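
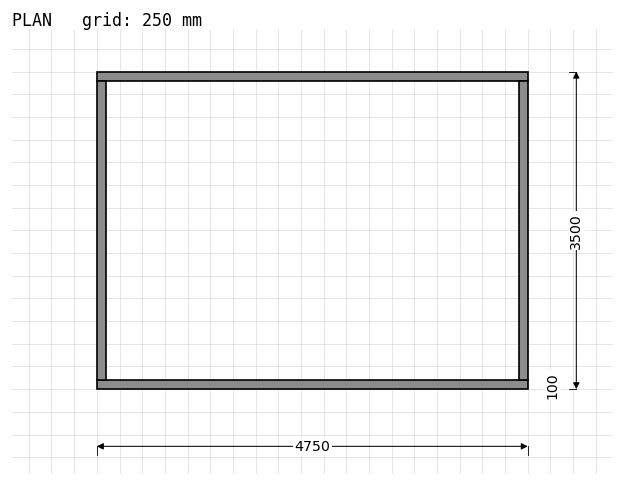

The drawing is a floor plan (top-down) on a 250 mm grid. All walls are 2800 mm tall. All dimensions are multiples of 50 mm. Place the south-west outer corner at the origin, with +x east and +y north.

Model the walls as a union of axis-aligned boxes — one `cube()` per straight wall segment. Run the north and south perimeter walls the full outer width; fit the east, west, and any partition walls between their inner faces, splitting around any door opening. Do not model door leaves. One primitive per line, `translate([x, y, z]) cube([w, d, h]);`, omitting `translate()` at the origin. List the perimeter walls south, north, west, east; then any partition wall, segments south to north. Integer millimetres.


cube([4750, 100, 2800]);
translate([0, 3400, 0]) cube([4750, 100, 2800]);
translate([0, 100, 0]) cube([100, 3300, 2800]);
translate([4650, 100, 0]) cube([100, 3300, 2800]);


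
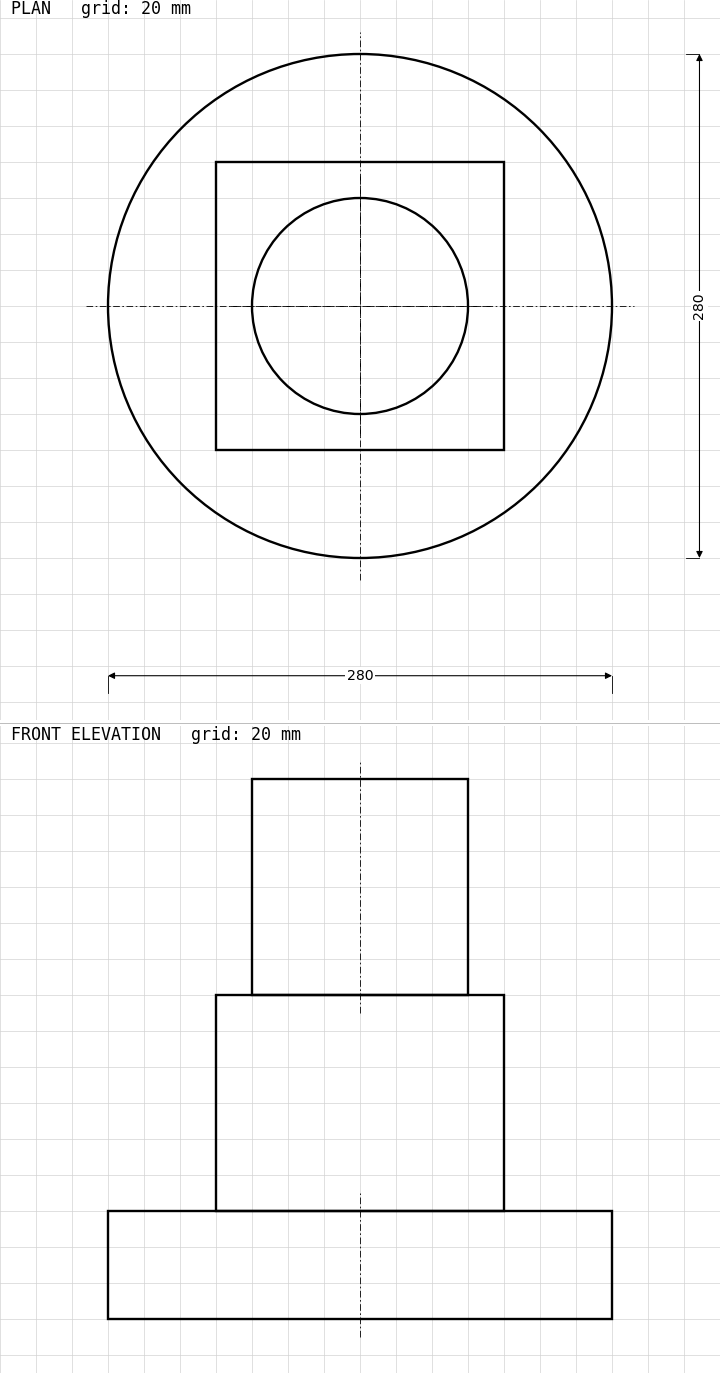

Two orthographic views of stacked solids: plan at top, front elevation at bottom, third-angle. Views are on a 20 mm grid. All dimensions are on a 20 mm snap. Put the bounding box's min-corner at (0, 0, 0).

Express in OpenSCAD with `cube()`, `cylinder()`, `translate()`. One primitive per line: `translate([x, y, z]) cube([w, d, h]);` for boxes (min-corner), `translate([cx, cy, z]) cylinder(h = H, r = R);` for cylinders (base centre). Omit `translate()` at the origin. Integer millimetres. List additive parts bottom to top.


translate([140, 140, 0]) cylinder(h = 60, r = 140);
translate([60, 60, 60]) cube([160, 160, 120]);
translate([140, 140, 180]) cylinder(h = 120, r = 60);


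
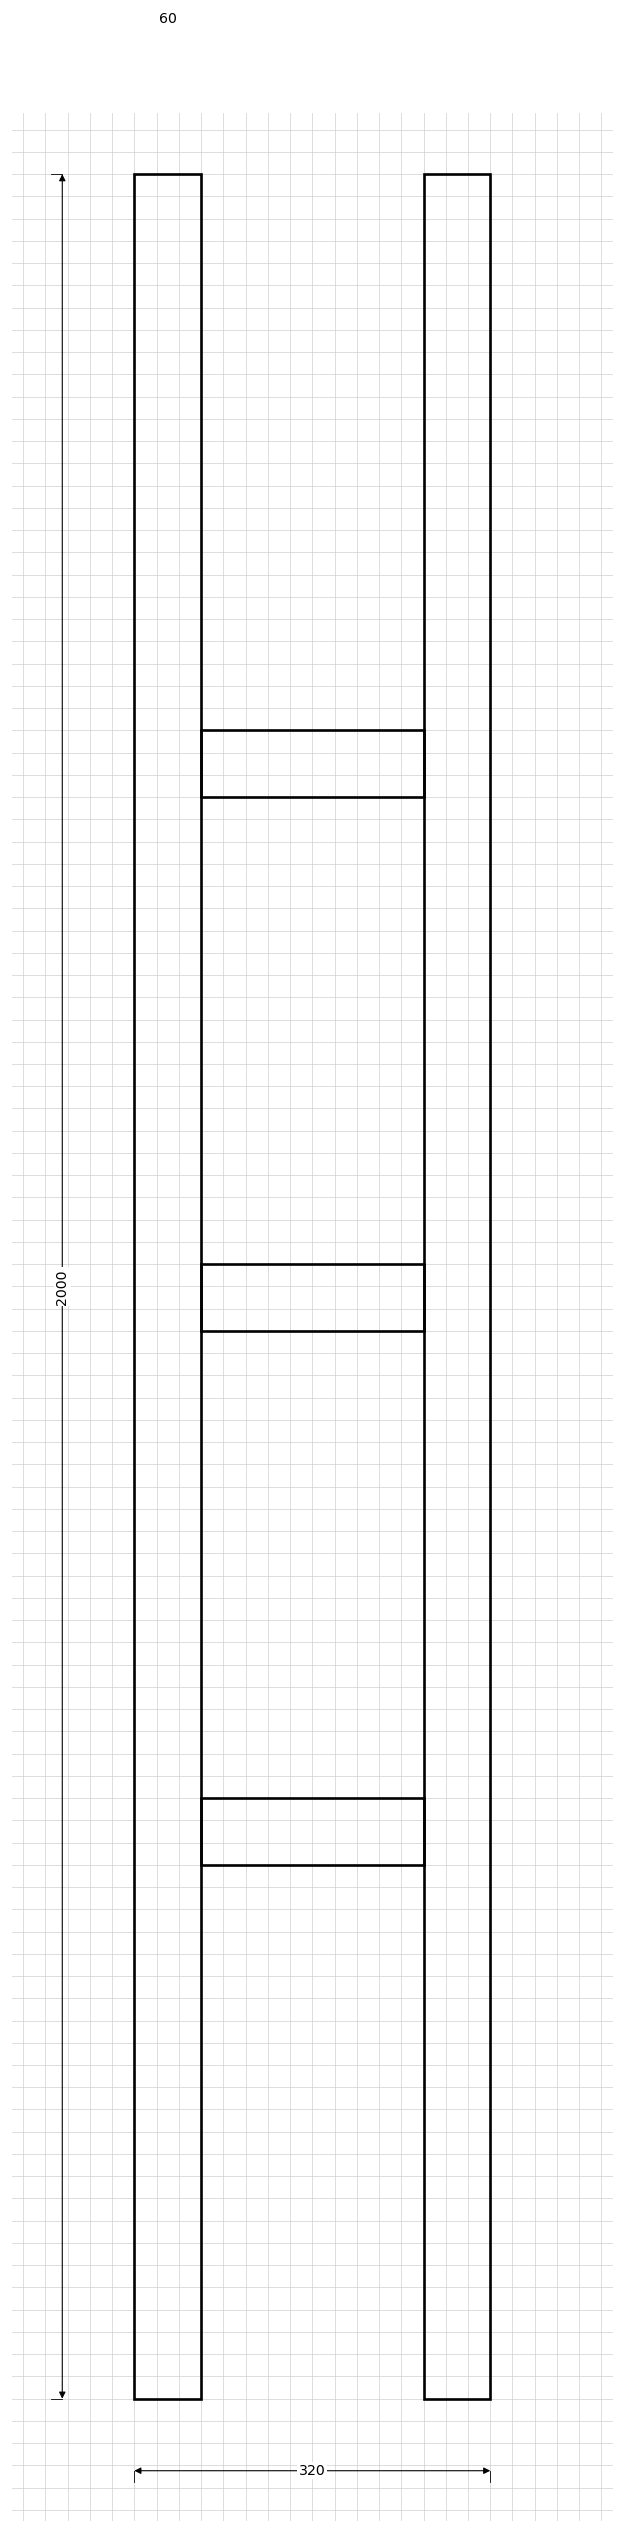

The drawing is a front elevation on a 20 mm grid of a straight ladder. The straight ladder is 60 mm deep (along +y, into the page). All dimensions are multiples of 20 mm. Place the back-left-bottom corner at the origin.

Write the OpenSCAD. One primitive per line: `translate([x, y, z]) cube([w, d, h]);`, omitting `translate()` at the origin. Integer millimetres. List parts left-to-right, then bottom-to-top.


cube([60, 60, 2000]);
translate([60, 0, 480]) cube([200, 60, 60]);
translate([60, 0, 960]) cube([200, 60, 60]);
translate([60, 0, 1440]) cube([200, 60, 60]);
translate([260, 0, 0]) cube([60, 60, 2000]);


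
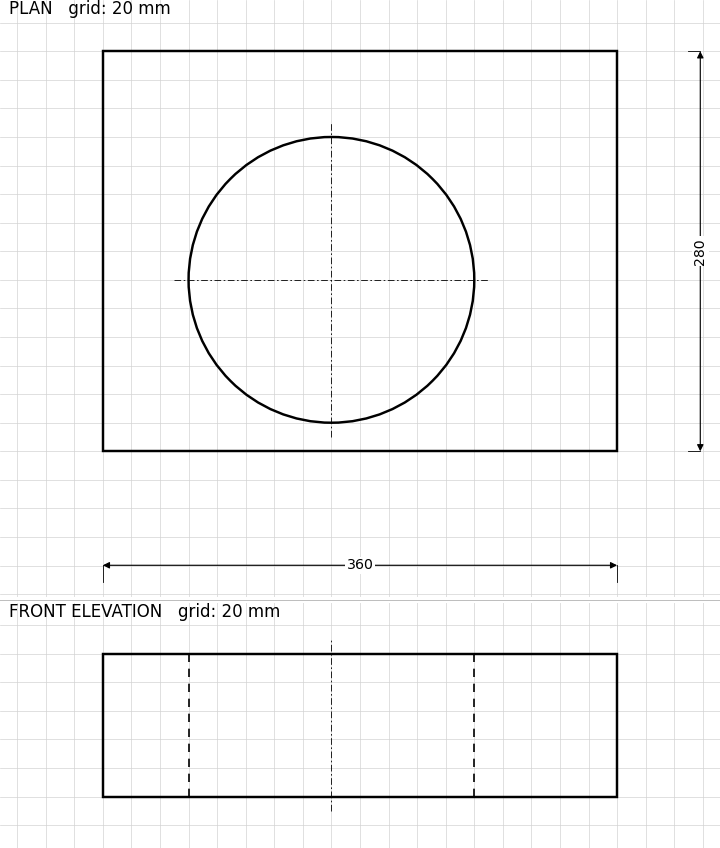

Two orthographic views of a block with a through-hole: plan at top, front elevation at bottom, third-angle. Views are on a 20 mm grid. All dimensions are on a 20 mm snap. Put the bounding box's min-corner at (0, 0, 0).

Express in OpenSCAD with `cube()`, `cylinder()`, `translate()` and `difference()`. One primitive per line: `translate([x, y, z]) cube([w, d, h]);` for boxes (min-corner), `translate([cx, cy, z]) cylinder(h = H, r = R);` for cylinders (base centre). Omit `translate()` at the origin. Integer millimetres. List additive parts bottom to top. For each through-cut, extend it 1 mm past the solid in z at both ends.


difference() {
  cube([360, 280, 100]);
  translate([160, 120, -1]) cylinder(h = 102, r = 100);
}


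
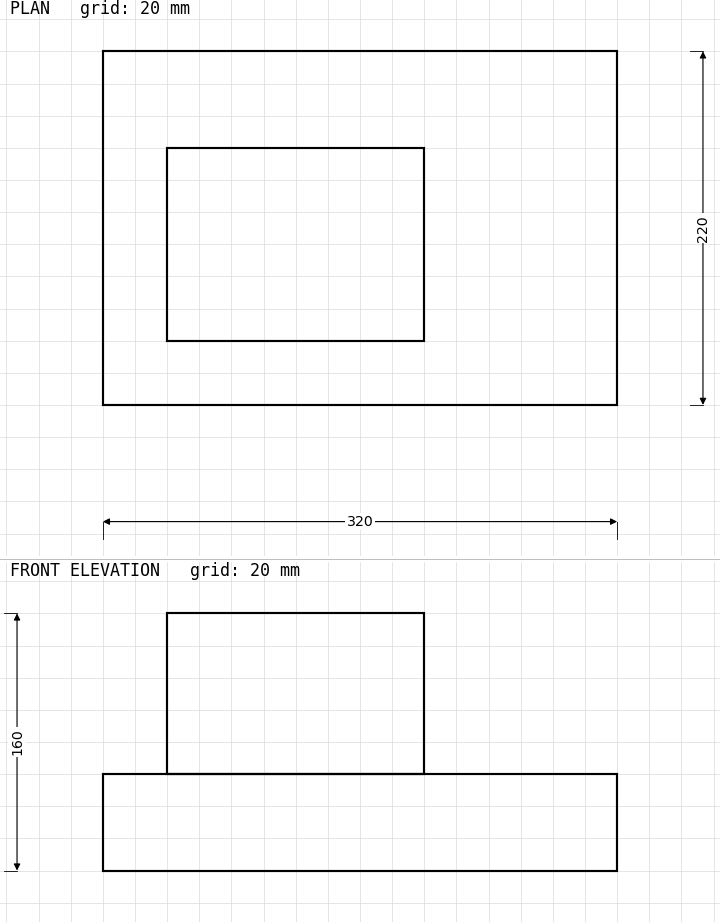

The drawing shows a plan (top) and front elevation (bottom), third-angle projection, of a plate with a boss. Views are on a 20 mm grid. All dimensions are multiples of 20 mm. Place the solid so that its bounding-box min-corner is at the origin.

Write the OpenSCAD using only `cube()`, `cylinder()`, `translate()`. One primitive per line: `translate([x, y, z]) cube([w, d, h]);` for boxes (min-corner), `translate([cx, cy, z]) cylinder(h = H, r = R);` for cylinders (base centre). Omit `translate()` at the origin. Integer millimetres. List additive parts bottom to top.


cube([320, 220, 60]);
translate([40, 40, 60]) cube([160, 120, 100]);


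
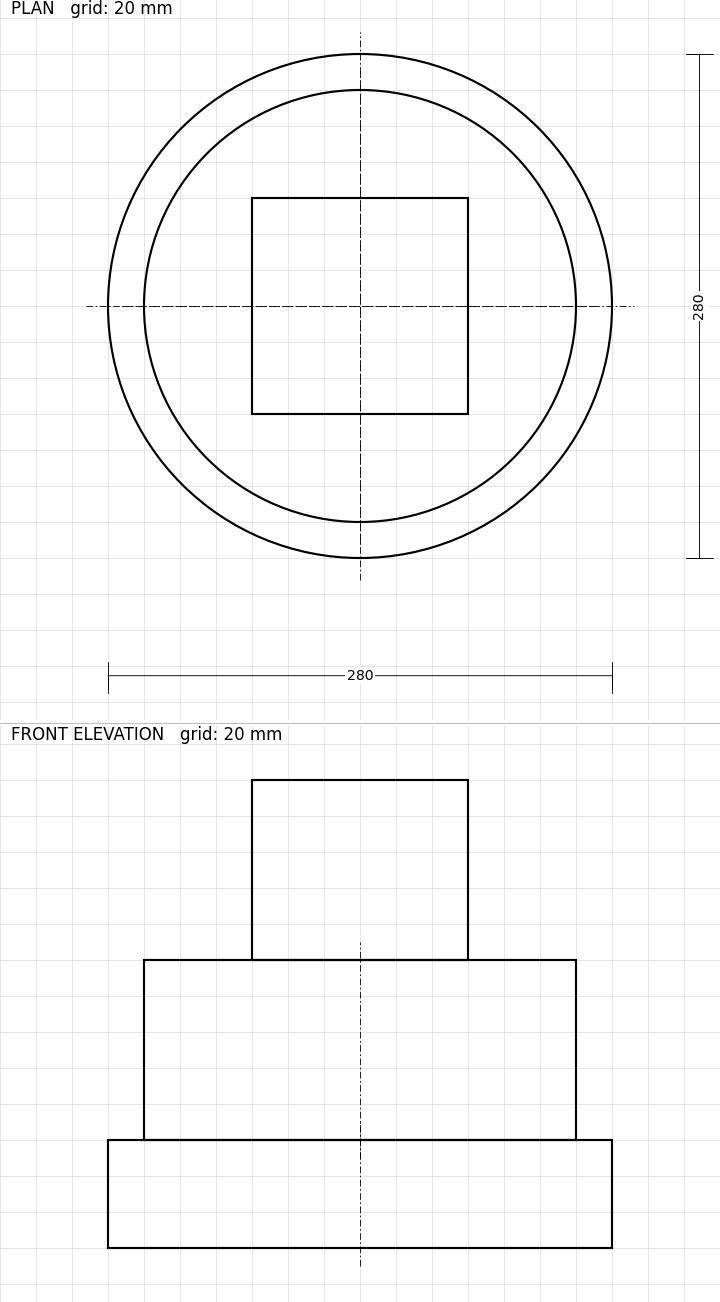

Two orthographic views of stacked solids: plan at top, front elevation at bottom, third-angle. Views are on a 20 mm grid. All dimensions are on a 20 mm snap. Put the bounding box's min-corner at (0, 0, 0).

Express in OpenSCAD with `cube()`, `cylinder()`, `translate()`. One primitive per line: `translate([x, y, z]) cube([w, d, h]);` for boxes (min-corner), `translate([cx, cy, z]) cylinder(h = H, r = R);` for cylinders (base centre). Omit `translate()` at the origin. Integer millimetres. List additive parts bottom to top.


translate([140, 140, 0]) cylinder(h = 60, r = 140);
translate([140, 140, 60]) cylinder(h = 100, r = 120);
translate([80, 80, 160]) cube([120, 120, 100]);


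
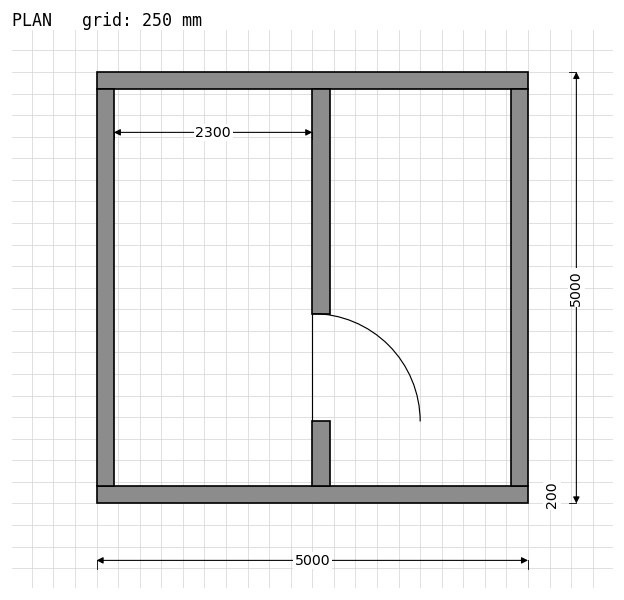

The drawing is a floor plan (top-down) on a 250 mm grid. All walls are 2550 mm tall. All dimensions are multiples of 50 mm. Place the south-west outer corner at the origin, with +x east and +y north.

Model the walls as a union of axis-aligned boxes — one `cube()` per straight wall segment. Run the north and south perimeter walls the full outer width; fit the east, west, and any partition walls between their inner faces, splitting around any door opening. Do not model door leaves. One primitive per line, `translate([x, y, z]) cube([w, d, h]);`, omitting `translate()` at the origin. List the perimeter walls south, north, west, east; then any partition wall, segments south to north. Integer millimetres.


cube([5000, 200, 2550]);
translate([0, 4800, 0]) cube([5000, 200, 2550]);
translate([0, 200, 0]) cube([200, 4600, 2550]);
translate([4800, 200, 0]) cube([200, 4600, 2550]);
translate([2500, 200, 0]) cube([200, 750, 2550]);
translate([2500, 2200, 0]) cube([200, 2600, 2550]);


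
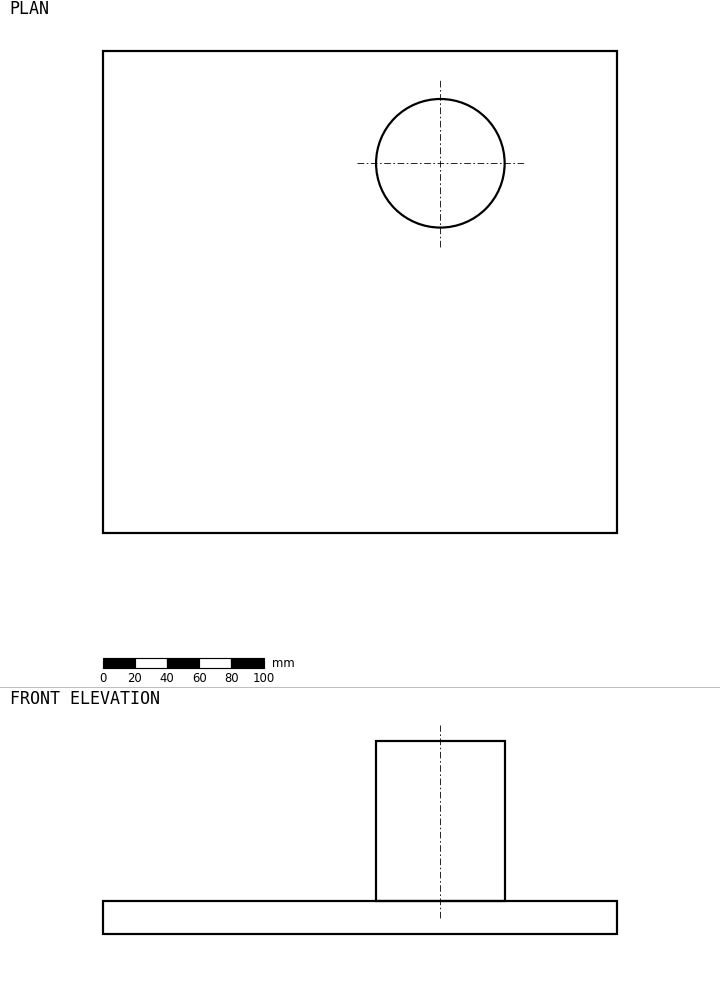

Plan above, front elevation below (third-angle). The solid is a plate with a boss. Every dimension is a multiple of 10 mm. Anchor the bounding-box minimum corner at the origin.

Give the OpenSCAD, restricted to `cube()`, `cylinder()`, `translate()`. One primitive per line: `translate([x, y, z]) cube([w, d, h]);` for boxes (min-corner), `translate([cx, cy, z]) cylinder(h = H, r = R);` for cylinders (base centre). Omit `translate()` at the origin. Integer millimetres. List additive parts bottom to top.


cube([320, 300, 20]);
translate([210, 230, 20]) cylinder(h = 100, r = 40);


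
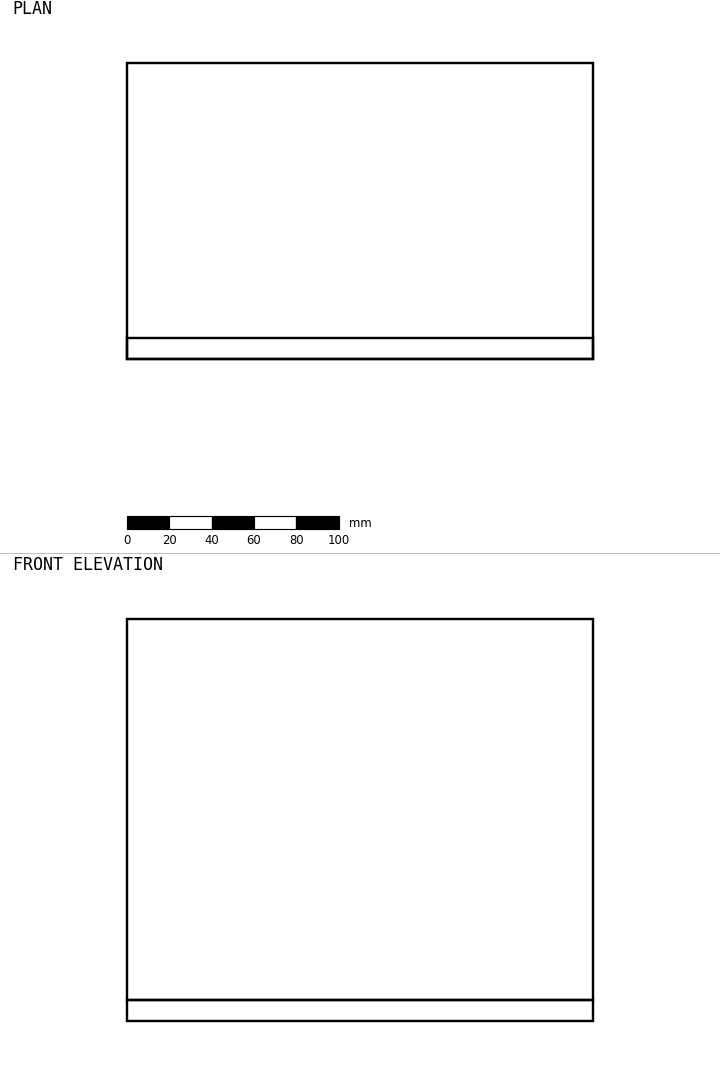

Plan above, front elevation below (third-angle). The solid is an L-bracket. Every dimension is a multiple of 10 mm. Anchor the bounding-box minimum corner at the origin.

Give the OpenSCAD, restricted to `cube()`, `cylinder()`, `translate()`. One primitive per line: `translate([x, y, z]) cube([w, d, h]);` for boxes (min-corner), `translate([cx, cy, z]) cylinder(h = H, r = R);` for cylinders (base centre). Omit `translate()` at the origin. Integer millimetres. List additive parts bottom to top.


cube([220, 140, 10]);
translate([0, 0, 10]) cube([220, 10, 180]);


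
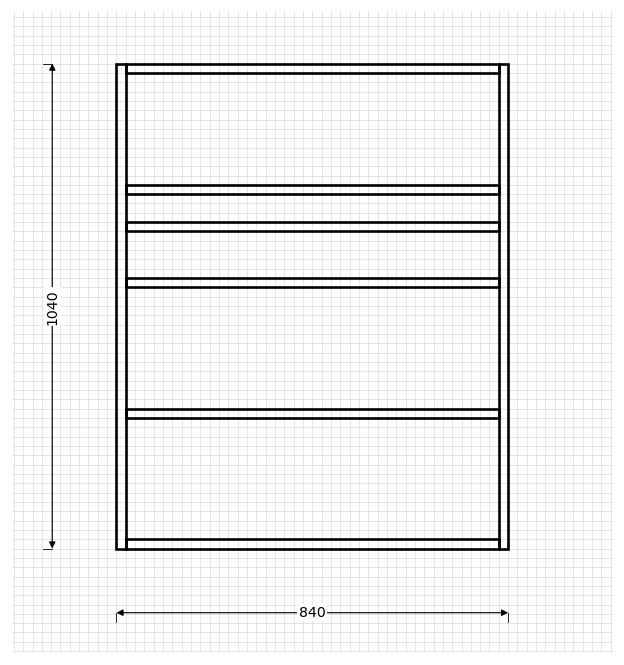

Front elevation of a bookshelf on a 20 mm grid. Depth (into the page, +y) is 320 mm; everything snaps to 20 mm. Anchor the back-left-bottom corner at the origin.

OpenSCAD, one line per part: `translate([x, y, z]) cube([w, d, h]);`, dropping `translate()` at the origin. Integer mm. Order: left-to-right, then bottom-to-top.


cube([20, 320, 1040]);
translate([20, 0, 0]) cube([800, 320, 20]);
translate([20, 0, 280]) cube([800, 320, 20]);
translate([20, 0, 560]) cube([800, 320, 20]);
translate([20, 0, 680]) cube([800, 320, 20]);
translate([20, 0, 760]) cube([800, 320, 20]);
translate([20, 0, 1020]) cube([800, 320, 20]);
translate([820, 0, 0]) cube([20, 320, 1040]);


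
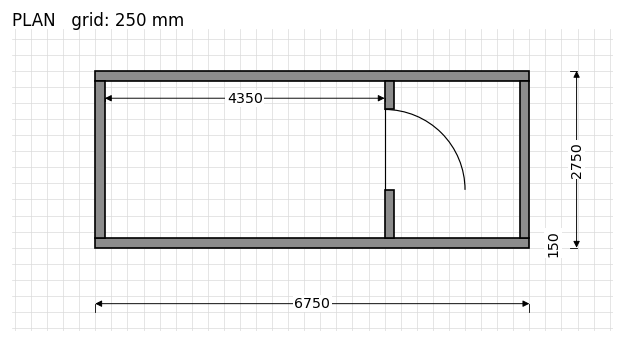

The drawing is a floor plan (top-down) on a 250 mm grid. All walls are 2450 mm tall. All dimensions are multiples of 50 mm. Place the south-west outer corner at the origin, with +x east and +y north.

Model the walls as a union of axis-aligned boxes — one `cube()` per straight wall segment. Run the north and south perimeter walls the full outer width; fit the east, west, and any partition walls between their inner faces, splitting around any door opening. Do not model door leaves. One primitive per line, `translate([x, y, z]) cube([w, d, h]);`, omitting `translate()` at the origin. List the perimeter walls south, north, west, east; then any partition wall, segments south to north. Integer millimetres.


cube([6750, 150, 2450]);
translate([0, 2600, 0]) cube([6750, 150, 2450]);
translate([0, 150, 0]) cube([150, 2450, 2450]);
translate([6600, 150, 0]) cube([150, 2450, 2450]);
translate([4500, 150, 0]) cube([150, 750, 2450]);
translate([4500, 2150, 0]) cube([150, 450, 2450]);


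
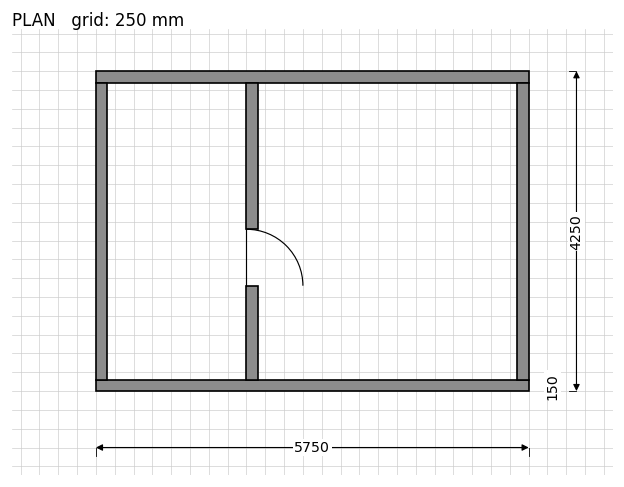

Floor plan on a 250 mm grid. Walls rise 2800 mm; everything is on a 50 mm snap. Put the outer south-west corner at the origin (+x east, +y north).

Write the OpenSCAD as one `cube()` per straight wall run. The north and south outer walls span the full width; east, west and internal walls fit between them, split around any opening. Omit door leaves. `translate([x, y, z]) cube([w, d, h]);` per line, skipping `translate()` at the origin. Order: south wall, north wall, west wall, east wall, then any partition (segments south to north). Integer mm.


cube([5750, 150, 2800]);
translate([0, 4100, 0]) cube([5750, 150, 2800]);
translate([0, 150, 0]) cube([150, 3950, 2800]);
translate([5600, 150, 0]) cube([150, 3950, 2800]);
translate([2000, 150, 0]) cube([150, 1250, 2800]);
translate([2000, 2150, 0]) cube([150, 1950, 2800]);


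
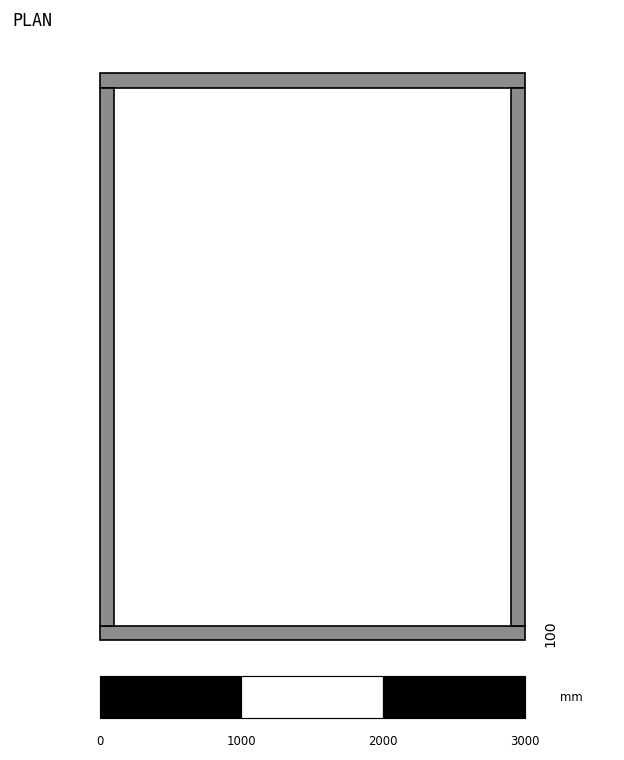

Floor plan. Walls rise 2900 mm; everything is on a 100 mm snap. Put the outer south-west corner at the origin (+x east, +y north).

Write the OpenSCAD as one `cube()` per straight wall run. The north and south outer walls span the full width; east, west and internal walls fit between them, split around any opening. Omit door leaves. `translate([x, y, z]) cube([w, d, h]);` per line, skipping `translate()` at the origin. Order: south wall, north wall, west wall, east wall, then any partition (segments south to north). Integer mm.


cube([3000, 100, 2900]);
translate([0, 3900, 0]) cube([3000, 100, 2900]);
translate([0, 100, 0]) cube([100, 3800, 2900]);
translate([2900, 100, 0]) cube([100, 3800, 2900]);


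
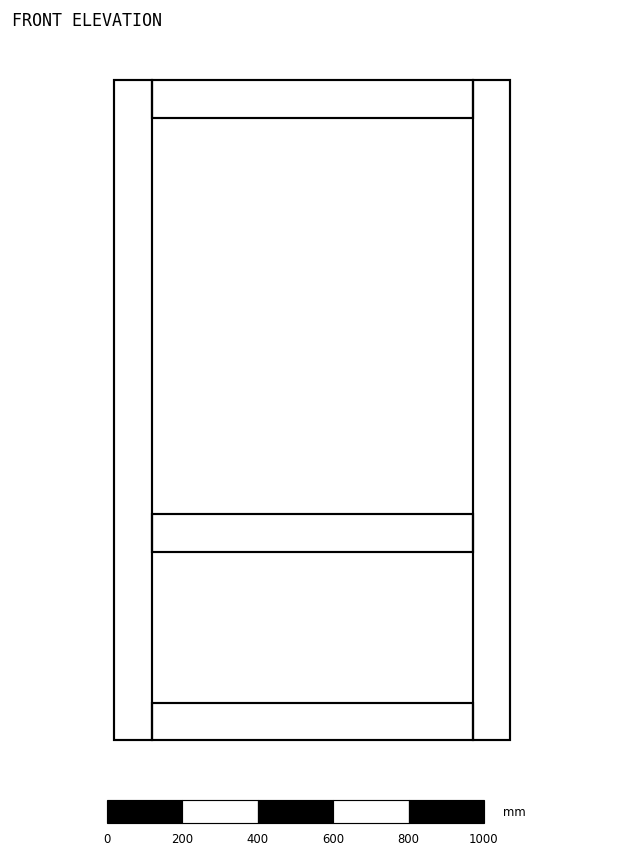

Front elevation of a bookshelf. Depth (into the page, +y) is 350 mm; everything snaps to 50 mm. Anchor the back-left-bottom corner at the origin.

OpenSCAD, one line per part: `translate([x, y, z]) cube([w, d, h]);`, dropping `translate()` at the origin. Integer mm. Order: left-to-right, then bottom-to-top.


cube([100, 350, 1750]);
translate([100, 0, 0]) cube([850, 350, 100]);
translate([100, 0, 500]) cube([850, 350, 100]);
translate([100, 0, 1650]) cube([850, 350, 100]);
translate([950, 0, 0]) cube([100, 350, 1750]);


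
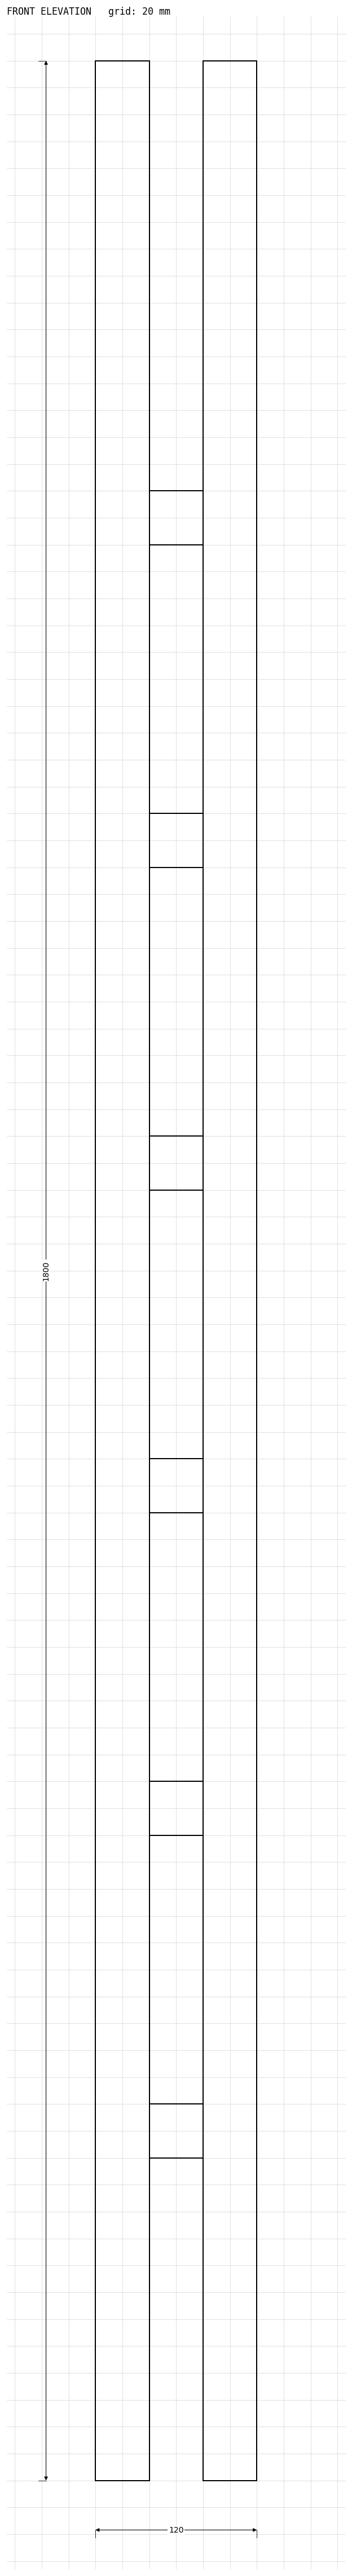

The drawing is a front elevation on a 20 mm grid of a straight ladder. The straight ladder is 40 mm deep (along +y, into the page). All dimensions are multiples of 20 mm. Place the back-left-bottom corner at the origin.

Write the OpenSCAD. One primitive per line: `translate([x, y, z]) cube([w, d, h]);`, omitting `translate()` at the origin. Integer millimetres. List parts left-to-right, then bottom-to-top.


cube([40, 40, 1800]);
translate([40, 0, 240]) cube([40, 40, 40]);
translate([40, 0, 480]) cube([40, 40, 40]);
translate([40, 0, 720]) cube([40, 40, 40]);
translate([40, 0, 960]) cube([40, 40, 40]);
translate([40, 0, 1200]) cube([40, 40, 40]);
translate([40, 0, 1440]) cube([40, 40, 40]);
translate([80, 0, 0]) cube([40, 40, 1800]);


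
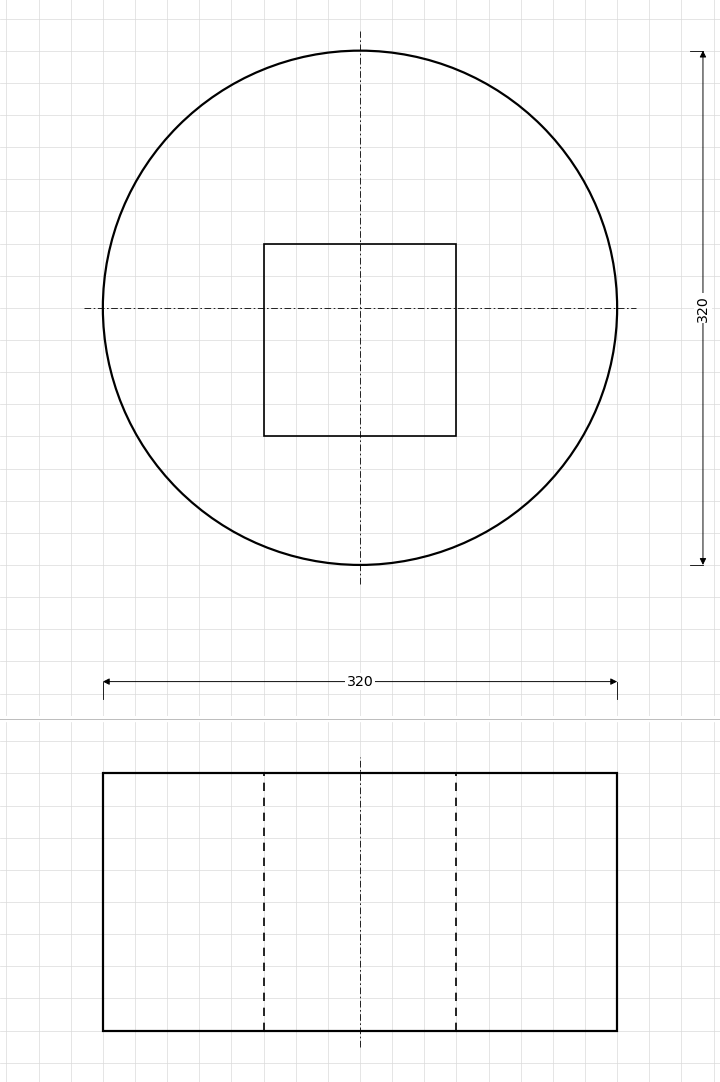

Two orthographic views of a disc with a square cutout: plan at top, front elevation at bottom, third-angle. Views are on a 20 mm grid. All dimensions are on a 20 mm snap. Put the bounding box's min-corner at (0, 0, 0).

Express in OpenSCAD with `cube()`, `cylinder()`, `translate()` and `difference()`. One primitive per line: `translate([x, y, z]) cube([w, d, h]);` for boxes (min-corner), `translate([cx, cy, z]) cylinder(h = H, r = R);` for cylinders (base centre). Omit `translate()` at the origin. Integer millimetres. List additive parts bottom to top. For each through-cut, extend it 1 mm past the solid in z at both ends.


difference() {
  translate([160, 160, 0]) cylinder(h = 160, r = 160);
  translate([100, 80, -1]) cube([120, 120, 162]);
}


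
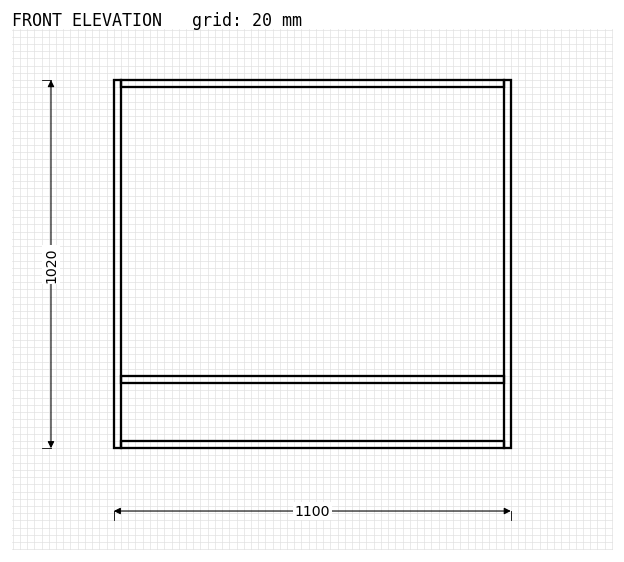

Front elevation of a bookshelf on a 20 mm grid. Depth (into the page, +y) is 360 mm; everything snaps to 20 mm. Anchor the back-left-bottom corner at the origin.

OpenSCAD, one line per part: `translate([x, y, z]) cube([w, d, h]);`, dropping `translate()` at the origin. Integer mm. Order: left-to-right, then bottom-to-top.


cube([20, 360, 1020]);
translate([20, 0, 0]) cube([1060, 360, 20]);
translate([20, 0, 180]) cube([1060, 360, 20]);
translate([20, 0, 1000]) cube([1060, 360, 20]);
translate([1080, 0, 0]) cube([20, 360, 1020]);


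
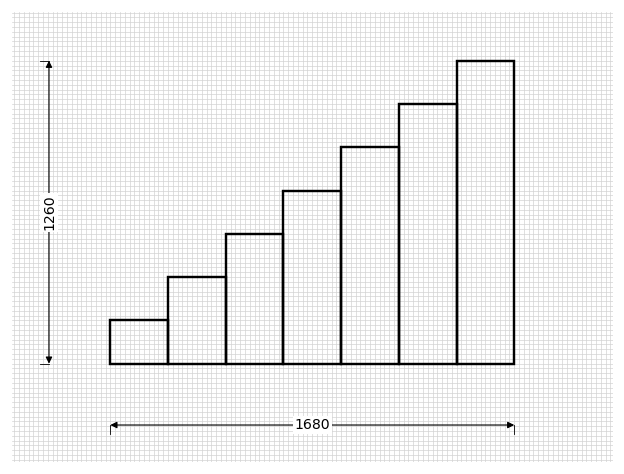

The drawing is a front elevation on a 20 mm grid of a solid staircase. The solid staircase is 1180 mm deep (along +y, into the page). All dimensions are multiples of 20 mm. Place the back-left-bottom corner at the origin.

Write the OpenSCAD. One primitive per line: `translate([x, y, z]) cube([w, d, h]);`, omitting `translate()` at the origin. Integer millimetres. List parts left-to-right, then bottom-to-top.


cube([240, 1180, 180]);
translate([240, 0, 0]) cube([240, 1180, 360]);
translate([480, 0, 0]) cube([240, 1180, 540]);
translate([720, 0, 0]) cube([240, 1180, 720]);
translate([960, 0, 0]) cube([240, 1180, 900]);
translate([1200, 0, 0]) cube([240, 1180, 1080]);
translate([1440, 0, 0]) cube([240, 1180, 1260]);


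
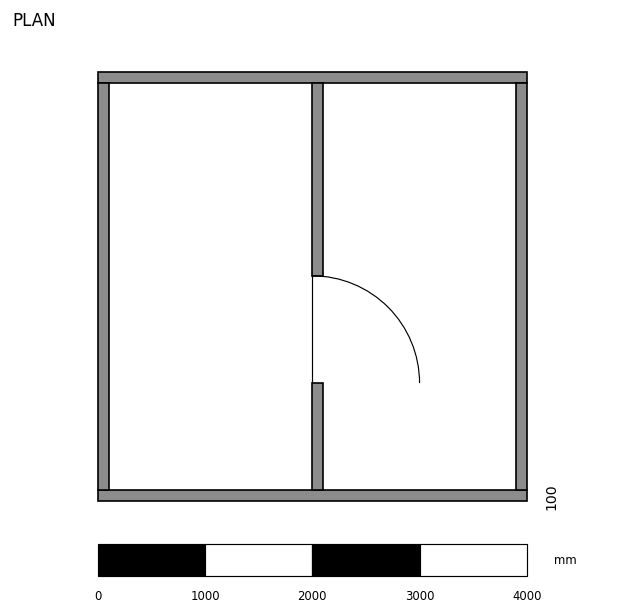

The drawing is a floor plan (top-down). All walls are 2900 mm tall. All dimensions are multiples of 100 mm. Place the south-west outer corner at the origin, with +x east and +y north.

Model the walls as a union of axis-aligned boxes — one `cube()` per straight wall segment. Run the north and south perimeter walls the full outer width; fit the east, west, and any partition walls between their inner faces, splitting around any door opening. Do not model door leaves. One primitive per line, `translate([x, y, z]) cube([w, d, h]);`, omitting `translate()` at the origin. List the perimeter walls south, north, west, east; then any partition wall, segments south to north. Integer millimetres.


cube([4000, 100, 2900]);
translate([0, 3900, 0]) cube([4000, 100, 2900]);
translate([0, 100, 0]) cube([100, 3800, 2900]);
translate([3900, 100, 0]) cube([100, 3800, 2900]);
translate([2000, 100, 0]) cube([100, 1000, 2900]);
translate([2000, 2100, 0]) cube([100, 1800, 2900]);


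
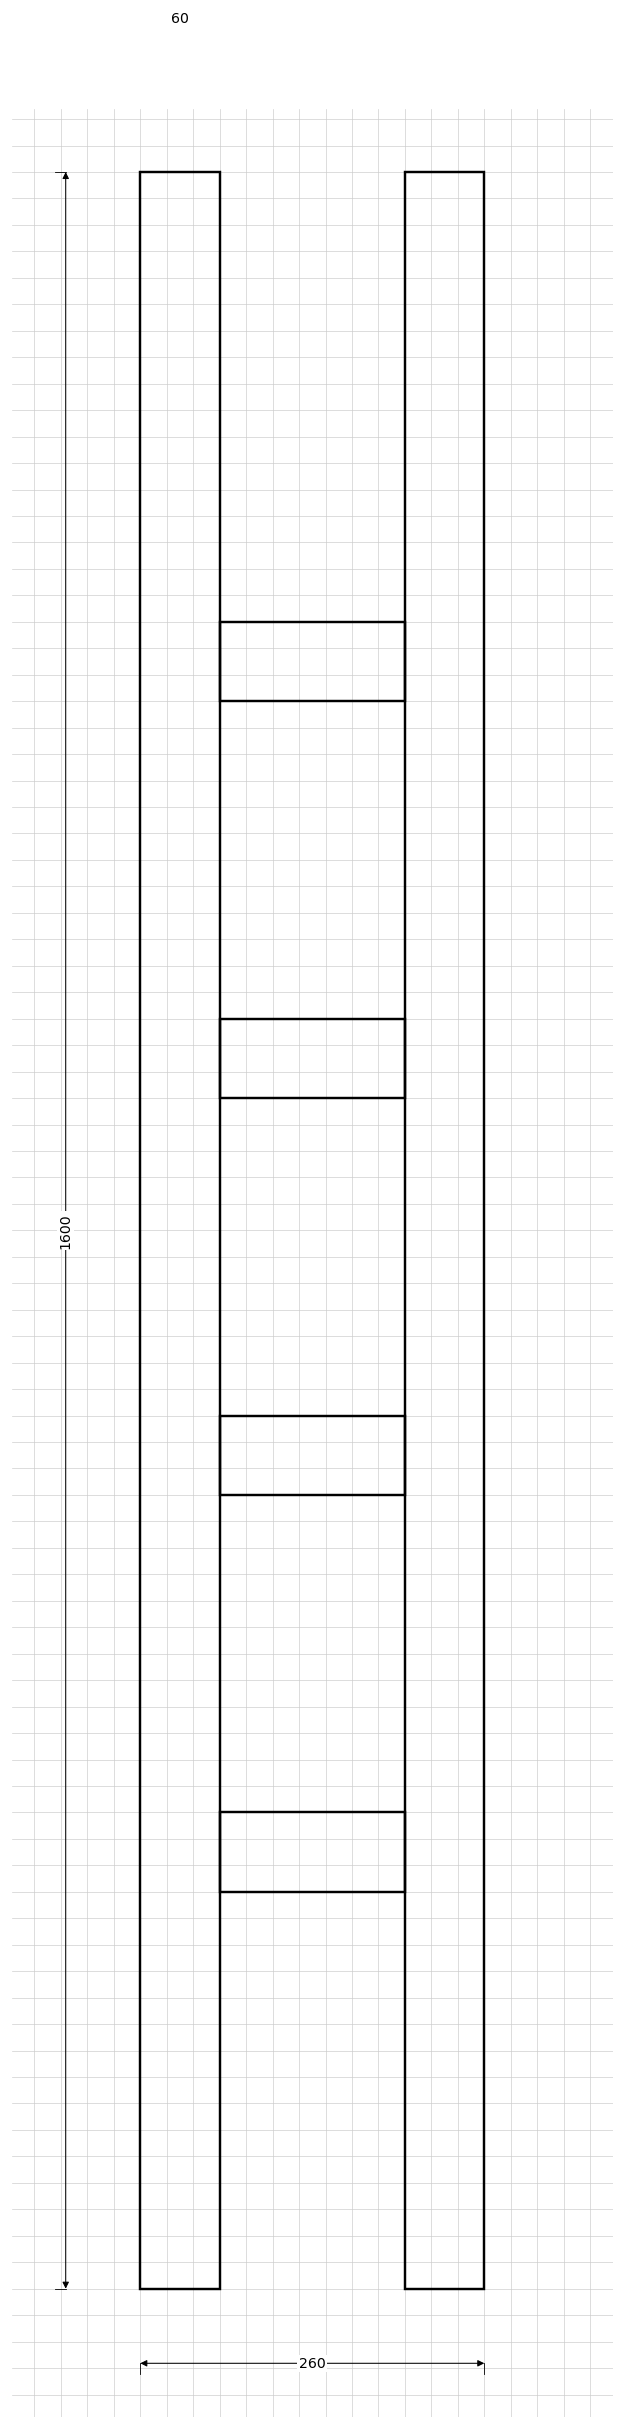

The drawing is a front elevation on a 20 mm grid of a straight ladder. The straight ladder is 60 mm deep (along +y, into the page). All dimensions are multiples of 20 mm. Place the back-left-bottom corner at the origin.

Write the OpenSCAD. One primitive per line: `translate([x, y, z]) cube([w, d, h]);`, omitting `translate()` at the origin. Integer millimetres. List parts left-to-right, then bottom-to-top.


cube([60, 60, 1600]);
translate([60, 0, 300]) cube([140, 60, 60]);
translate([60, 0, 600]) cube([140, 60, 60]);
translate([60, 0, 900]) cube([140, 60, 60]);
translate([60, 0, 1200]) cube([140, 60, 60]);
translate([200, 0, 0]) cube([60, 60, 1600]);


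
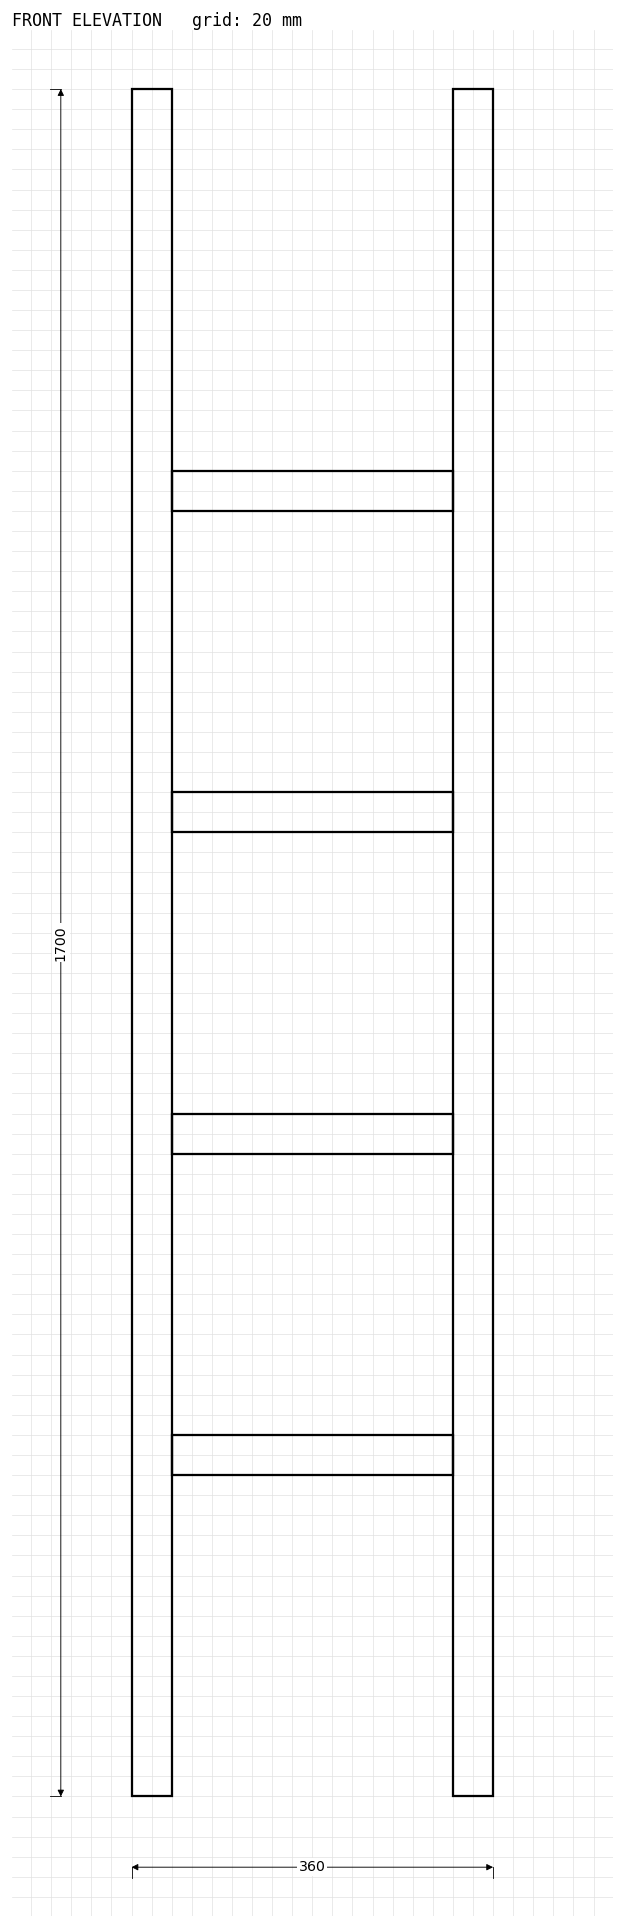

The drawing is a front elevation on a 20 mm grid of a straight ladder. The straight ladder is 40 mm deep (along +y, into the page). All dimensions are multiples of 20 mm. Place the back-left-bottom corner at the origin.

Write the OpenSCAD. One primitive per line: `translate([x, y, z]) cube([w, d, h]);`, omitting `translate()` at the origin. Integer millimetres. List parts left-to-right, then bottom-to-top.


cube([40, 40, 1700]);
translate([40, 0, 320]) cube([280, 40, 40]);
translate([40, 0, 640]) cube([280, 40, 40]);
translate([40, 0, 960]) cube([280, 40, 40]);
translate([40, 0, 1280]) cube([280, 40, 40]);
translate([320, 0, 0]) cube([40, 40, 1700]);


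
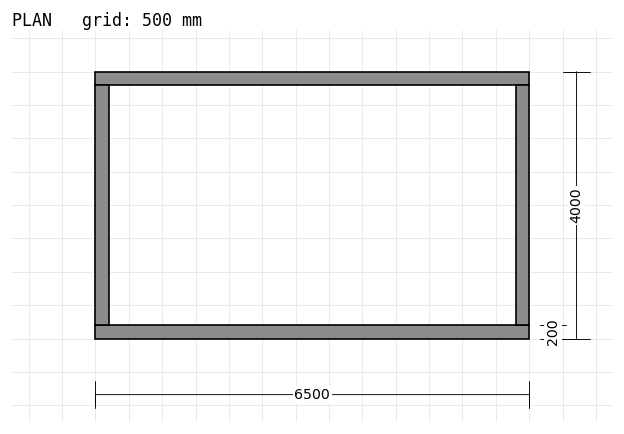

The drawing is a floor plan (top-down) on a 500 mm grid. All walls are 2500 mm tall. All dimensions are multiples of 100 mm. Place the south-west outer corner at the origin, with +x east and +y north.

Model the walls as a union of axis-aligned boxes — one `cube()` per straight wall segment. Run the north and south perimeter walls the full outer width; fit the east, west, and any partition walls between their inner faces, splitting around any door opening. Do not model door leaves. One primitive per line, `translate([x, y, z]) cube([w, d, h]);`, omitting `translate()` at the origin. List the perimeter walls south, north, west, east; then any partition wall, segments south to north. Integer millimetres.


cube([6500, 200, 2500]);
translate([0, 3800, 0]) cube([6500, 200, 2500]);
translate([0, 200, 0]) cube([200, 3600, 2500]);
translate([6300, 200, 0]) cube([200, 3600, 2500]);


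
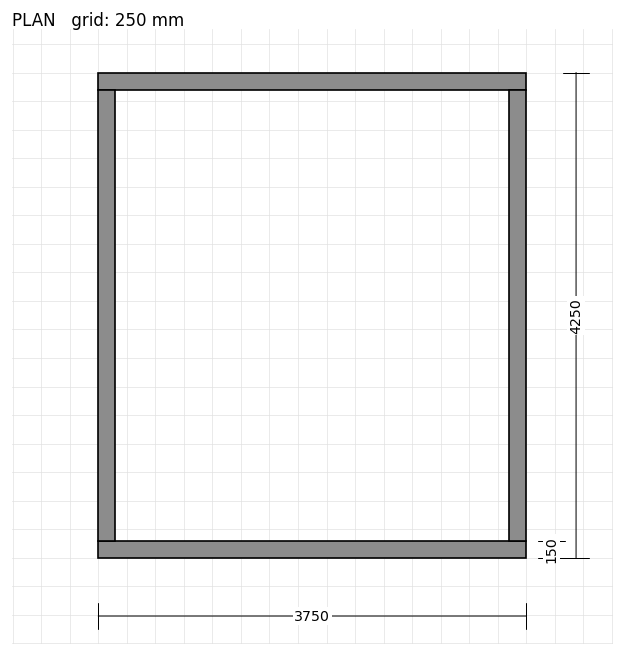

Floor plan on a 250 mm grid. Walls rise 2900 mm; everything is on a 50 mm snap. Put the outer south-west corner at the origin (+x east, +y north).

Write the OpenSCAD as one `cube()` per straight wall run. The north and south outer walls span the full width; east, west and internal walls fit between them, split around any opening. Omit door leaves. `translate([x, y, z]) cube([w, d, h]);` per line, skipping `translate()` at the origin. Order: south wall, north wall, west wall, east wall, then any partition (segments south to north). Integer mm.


cube([3750, 150, 2900]);
translate([0, 4100, 0]) cube([3750, 150, 2900]);
translate([0, 150, 0]) cube([150, 3950, 2900]);
translate([3600, 150, 0]) cube([150, 3950, 2900]);


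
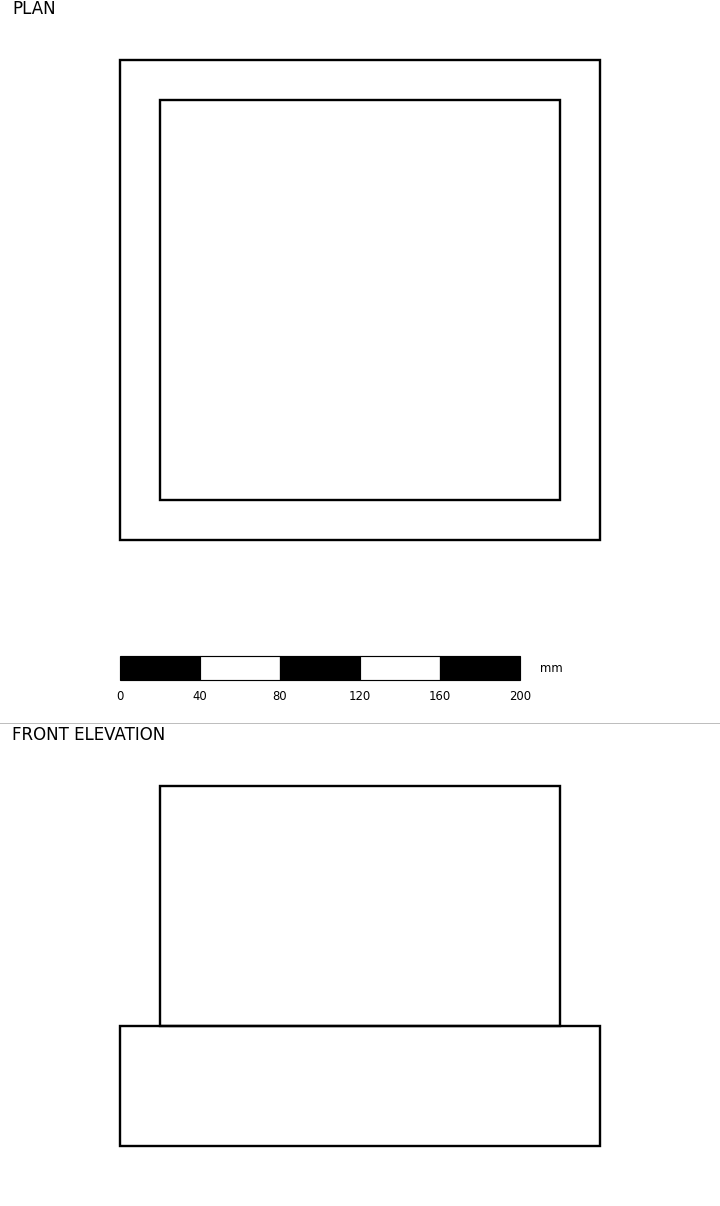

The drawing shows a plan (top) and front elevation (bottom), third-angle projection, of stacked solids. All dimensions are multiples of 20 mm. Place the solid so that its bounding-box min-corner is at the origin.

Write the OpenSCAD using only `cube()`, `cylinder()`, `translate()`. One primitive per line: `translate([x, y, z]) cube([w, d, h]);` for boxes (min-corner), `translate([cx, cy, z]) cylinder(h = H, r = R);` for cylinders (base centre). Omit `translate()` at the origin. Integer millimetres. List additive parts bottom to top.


cube([240, 240, 60]);
translate([20, 20, 60]) cube([200, 200, 120]);


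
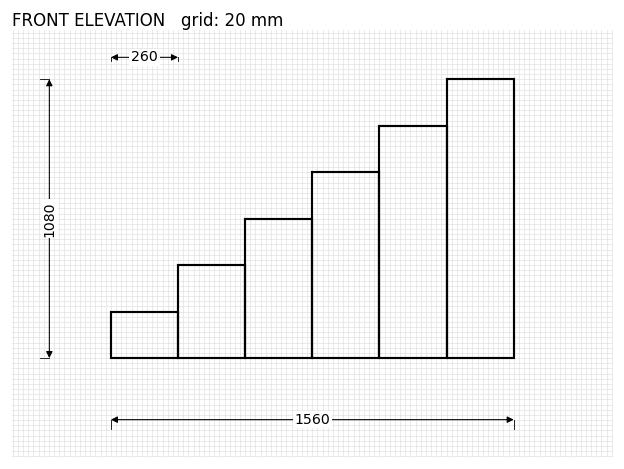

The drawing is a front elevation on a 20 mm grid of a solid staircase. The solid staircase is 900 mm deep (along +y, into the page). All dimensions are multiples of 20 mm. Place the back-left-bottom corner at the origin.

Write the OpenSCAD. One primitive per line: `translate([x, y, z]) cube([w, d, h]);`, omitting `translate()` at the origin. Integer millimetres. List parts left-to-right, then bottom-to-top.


cube([260, 900, 180]);
translate([260, 0, 0]) cube([260, 900, 360]);
translate([520, 0, 0]) cube([260, 900, 540]);
translate([780, 0, 0]) cube([260, 900, 720]);
translate([1040, 0, 0]) cube([260, 900, 900]);
translate([1300, 0, 0]) cube([260, 900, 1080]);


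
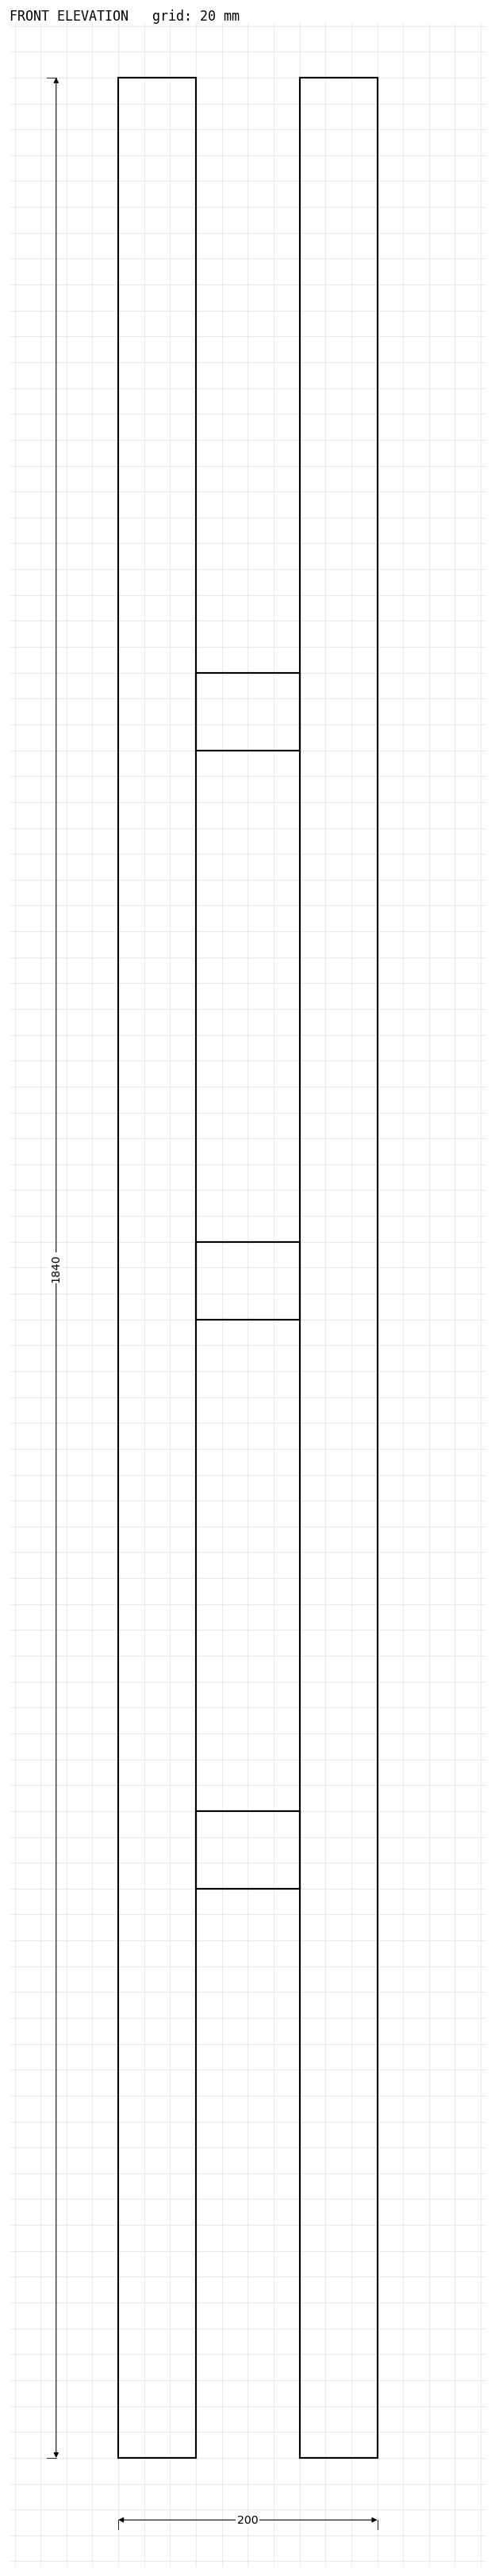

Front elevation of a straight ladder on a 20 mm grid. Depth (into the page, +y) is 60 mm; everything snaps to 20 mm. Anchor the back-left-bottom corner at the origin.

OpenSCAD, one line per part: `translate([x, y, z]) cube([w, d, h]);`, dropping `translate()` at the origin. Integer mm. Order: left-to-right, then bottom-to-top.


cube([60, 60, 1840]);
translate([60, 0, 440]) cube([80, 60, 60]);
translate([60, 0, 880]) cube([80, 60, 60]);
translate([60, 0, 1320]) cube([80, 60, 60]);
translate([140, 0, 0]) cube([60, 60, 1840]);


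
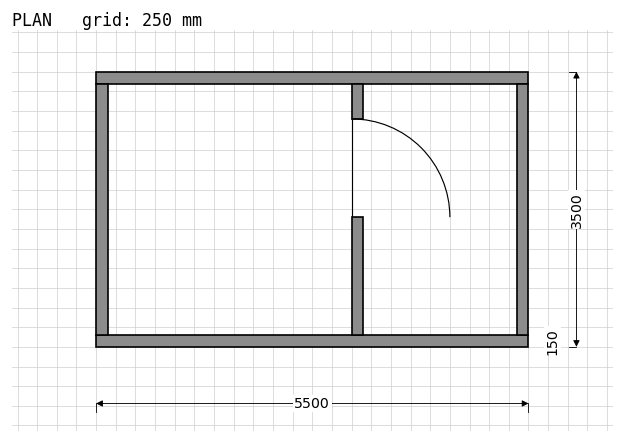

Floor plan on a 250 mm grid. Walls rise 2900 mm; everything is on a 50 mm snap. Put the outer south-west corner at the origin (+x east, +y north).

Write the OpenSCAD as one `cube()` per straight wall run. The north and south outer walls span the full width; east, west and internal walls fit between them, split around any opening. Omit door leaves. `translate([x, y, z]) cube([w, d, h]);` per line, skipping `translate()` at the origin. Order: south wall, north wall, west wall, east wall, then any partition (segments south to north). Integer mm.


cube([5500, 150, 2900]);
translate([0, 3350, 0]) cube([5500, 150, 2900]);
translate([0, 150, 0]) cube([150, 3200, 2900]);
translate([5350, 150, 0]) cube([150, 3200, 2900]);
translate([3250, 150, 0]) cube([150, 1500, 2900]);
translate([3250, 2900, 0]) cube([150, 450, 2900]);


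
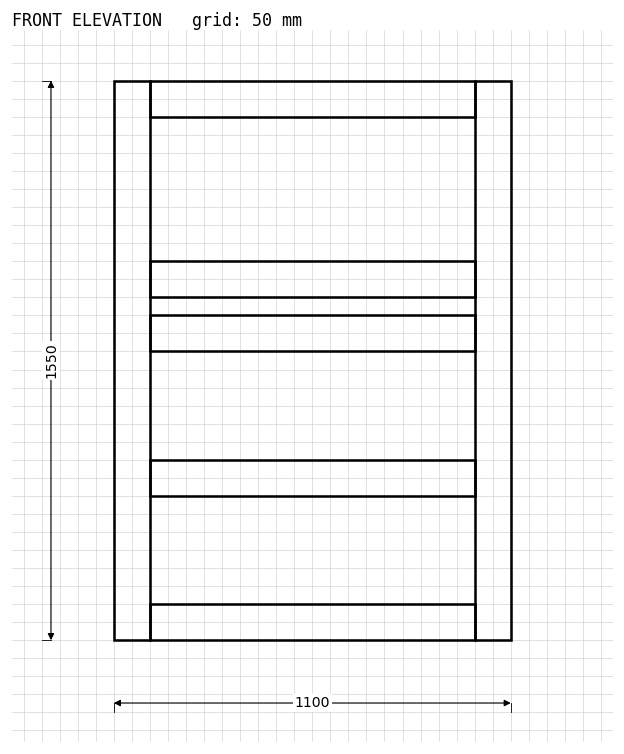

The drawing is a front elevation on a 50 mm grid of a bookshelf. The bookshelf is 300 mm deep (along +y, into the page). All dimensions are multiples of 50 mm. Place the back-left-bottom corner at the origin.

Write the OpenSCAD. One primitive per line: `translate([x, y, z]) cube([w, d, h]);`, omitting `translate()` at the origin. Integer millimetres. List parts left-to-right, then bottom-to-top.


cube([100, 300, 1550]);
translate([100, 0, 0]) cube([900, 300, 100]);
translate([100, 0, 400]) cube([900, 300, 100]);
translate([100, 0, 800]) cube([900, 300, 100]);
translate([100, 0, 950]) cube([900, 300, 100]);
translate([100, 0, 1450]) cube([900, 300, 100]);
translate([1000, 0, 0]) cube([100, 300, 1550]);


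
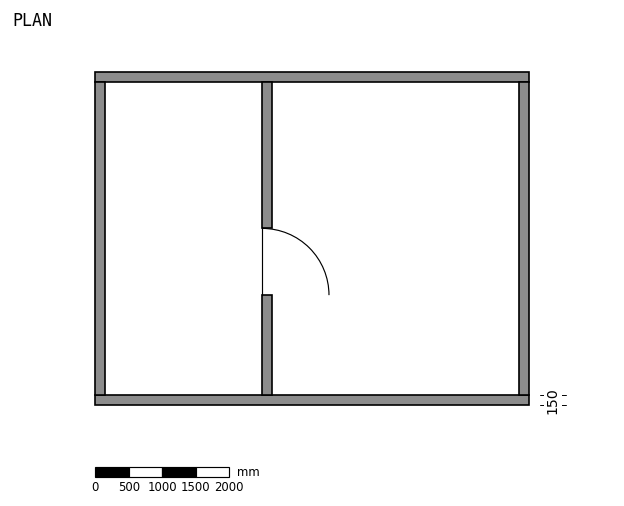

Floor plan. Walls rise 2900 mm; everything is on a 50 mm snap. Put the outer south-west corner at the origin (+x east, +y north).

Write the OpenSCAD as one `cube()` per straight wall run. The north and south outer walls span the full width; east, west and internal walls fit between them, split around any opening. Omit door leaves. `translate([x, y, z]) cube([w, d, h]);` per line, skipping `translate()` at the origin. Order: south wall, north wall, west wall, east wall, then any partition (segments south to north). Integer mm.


cube([6500, 150, 2900]);
translate([0, 4850, 0]) cube([6500, 150, 2900]);
translate([0, 150, 0]) cube([150, 4700, 2900]);
translate([6350, 150, 0]) cube([150, 4700, 2900]);
translate([2500, 150, 0]) cube([150, 1500, 2900]);
translate([2500, 2650, 0]) cube([150, 2200, 2900]);


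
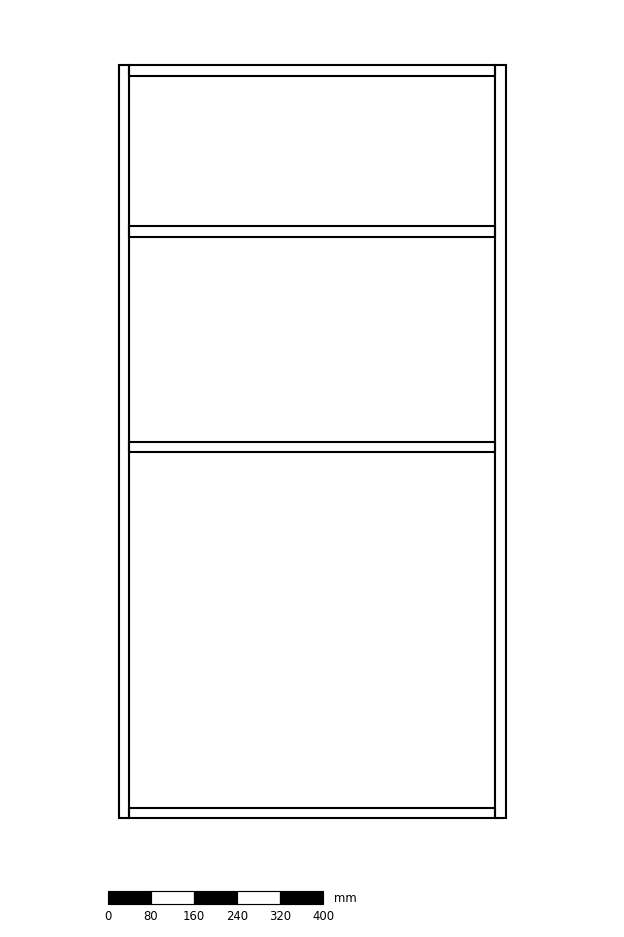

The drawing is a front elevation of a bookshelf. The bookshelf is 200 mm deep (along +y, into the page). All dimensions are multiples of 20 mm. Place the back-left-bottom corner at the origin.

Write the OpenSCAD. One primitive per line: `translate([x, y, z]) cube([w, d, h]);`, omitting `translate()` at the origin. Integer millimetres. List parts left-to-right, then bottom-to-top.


cube([20, 200, 1400]);
translate([20, 0, 0]) cube([680, 200, 20]);
translate([20, 0, 680]) cube([680, 200, 20]);
translate([20, 0, 1080]) cube([680, 200, 20]);
translate([20, 0, 1380]) cube([680, 200, 20]);
translate([700, 0, 0]) cube([20, 200, 1400]);


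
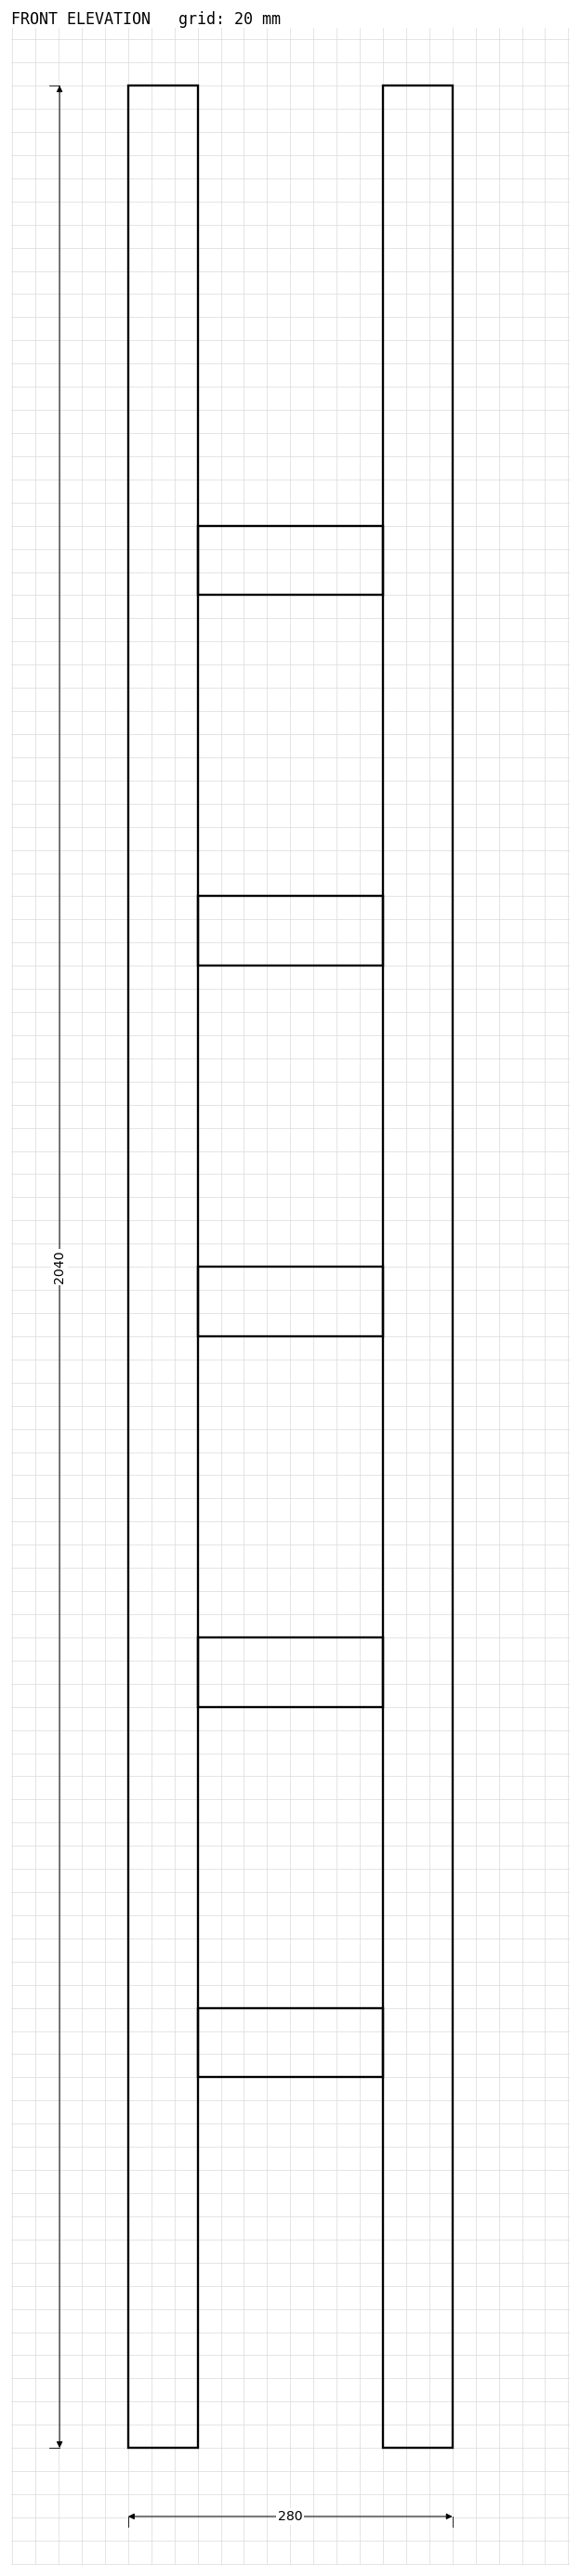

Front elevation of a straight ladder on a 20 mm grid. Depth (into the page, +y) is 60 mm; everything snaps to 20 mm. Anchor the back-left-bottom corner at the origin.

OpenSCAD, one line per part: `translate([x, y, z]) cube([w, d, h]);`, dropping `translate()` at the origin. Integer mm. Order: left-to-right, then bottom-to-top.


cube([60, 60, 2040]);
translate([60, 0, 320]) cube([160, 60, 60]);
translate([60, 0, 640]) cube([160, 60, 60]);
translate([60, 0, 960]) cube([160, 60, 60]);
translate([60, 0, 1280]) cube([160, 60, 60]);
translate([60, 0, 1600]) cube([160, 60, 60]);
translate([220, 0, 0]) cube([60, 60, 2040]);


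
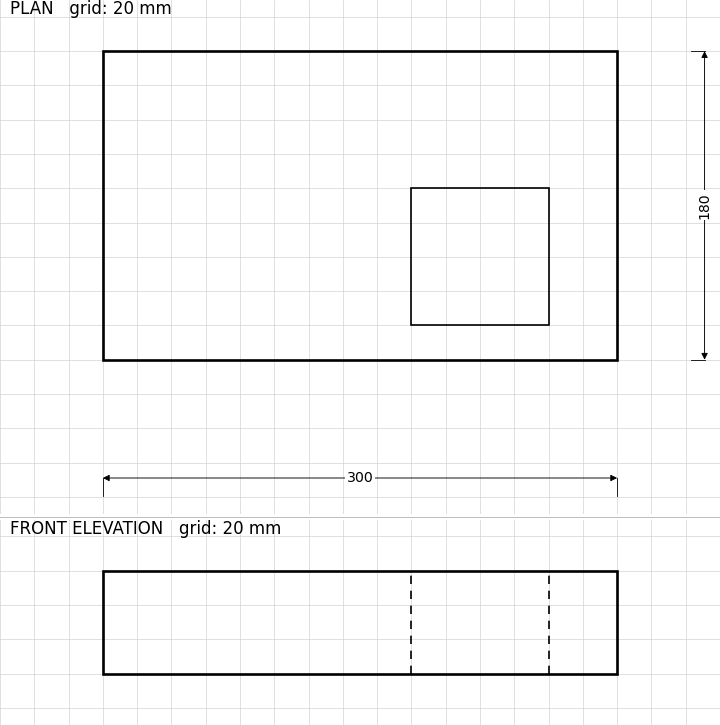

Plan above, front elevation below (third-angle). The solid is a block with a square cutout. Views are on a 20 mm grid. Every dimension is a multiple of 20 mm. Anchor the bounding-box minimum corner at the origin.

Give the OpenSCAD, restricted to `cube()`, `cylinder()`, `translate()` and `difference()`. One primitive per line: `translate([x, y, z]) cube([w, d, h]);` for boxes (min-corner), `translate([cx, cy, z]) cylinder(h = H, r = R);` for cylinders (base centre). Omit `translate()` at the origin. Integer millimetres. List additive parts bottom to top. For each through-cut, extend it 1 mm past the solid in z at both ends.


difference() {
  cube([300, 180, 60]);
  translate([180, 20, -1]) cube([80, 80, 62]);
}


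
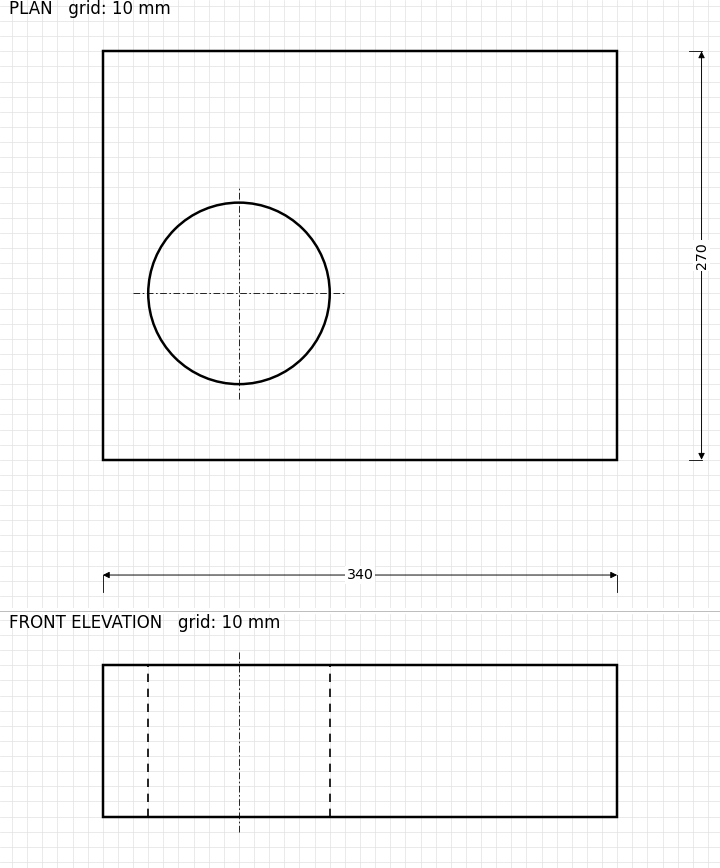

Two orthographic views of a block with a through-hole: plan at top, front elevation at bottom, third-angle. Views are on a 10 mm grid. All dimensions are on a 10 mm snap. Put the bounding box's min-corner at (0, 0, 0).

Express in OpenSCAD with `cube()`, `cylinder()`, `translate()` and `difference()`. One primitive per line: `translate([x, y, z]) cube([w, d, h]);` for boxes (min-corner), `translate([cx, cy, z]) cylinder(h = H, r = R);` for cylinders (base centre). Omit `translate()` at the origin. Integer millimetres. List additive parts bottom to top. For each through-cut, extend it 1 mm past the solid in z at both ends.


difference() {
  cube([340, 270, 100]);
  translate([90, 110, -1]) cylinder(h = 102, r = 60);
}


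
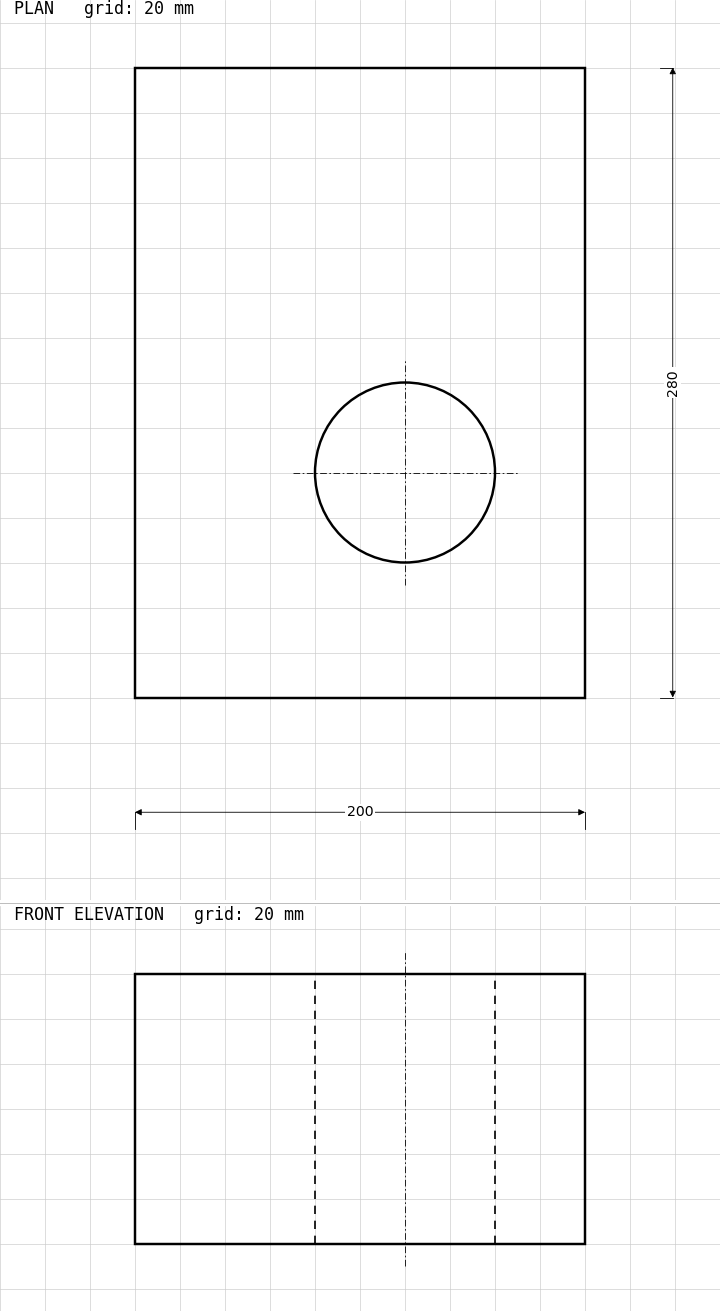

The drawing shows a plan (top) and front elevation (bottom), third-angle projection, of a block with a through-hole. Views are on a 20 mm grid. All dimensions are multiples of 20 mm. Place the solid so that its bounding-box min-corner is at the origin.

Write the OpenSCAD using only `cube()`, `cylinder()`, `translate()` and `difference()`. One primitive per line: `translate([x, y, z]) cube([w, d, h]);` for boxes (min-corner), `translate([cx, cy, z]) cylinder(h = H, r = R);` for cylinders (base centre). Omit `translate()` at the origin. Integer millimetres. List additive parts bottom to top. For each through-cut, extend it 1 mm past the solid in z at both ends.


difference() {
  cube([200, 280, 120]);
  translate([120, 100, -1]) cylinder(h = 122, r = 40);
}
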